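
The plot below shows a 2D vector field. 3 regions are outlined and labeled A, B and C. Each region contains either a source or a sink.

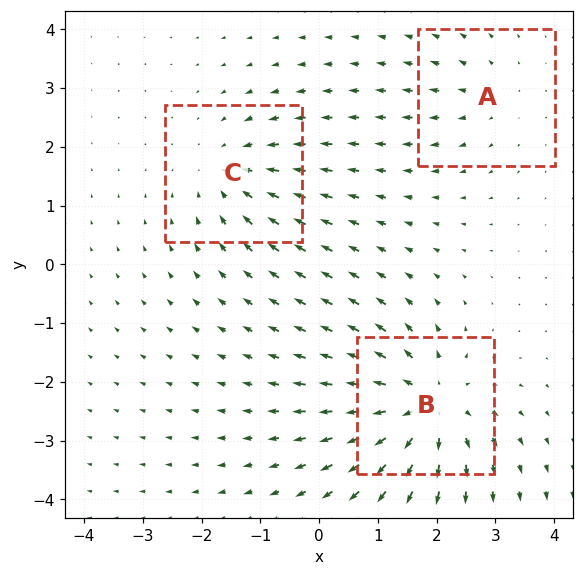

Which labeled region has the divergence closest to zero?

A

Divergence at each region's feature centre — A: about +2, B: about +5, C: about -3. Region A is closest to zero.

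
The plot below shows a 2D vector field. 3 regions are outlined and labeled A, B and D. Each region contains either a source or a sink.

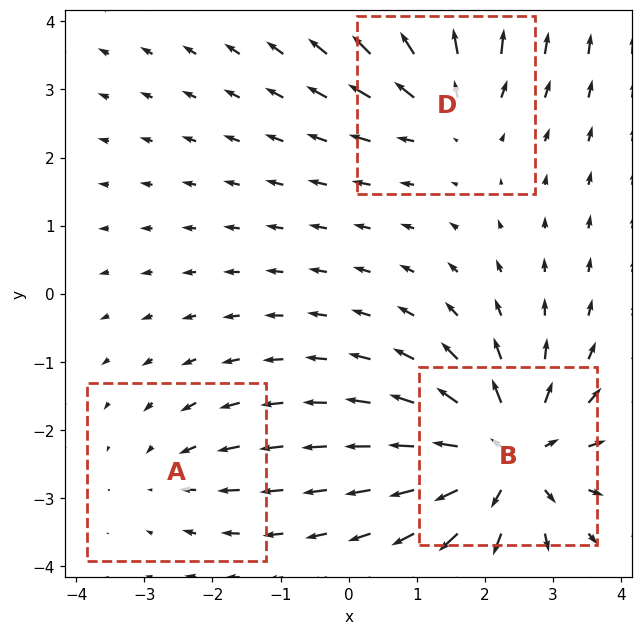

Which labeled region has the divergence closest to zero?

Divergence at each region's feature centre — A: about -2, B: about +5, D: about +3. Region A is closest to zero.

A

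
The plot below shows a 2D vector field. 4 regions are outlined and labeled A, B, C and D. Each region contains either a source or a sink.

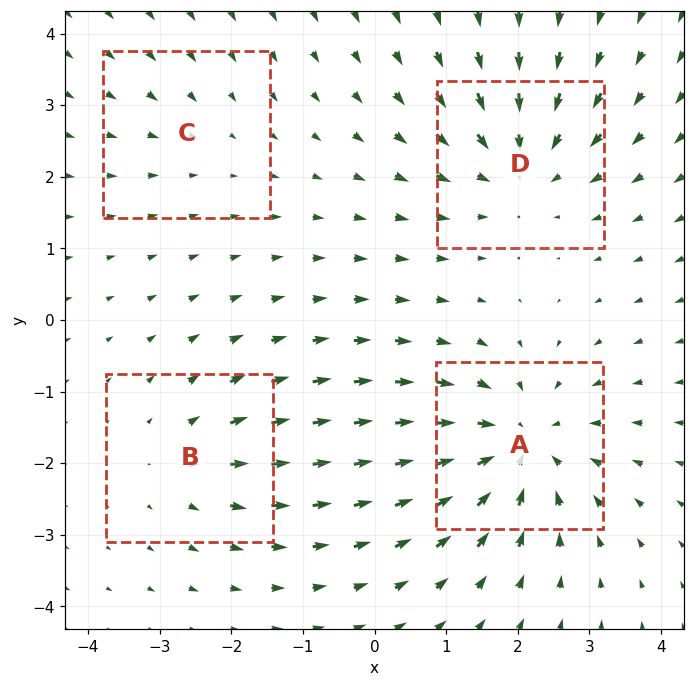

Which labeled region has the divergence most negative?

A

Divergence at each region's feature centre — A: about -6, B: about +3, C: about -2, D: about -5. Region A is most negative.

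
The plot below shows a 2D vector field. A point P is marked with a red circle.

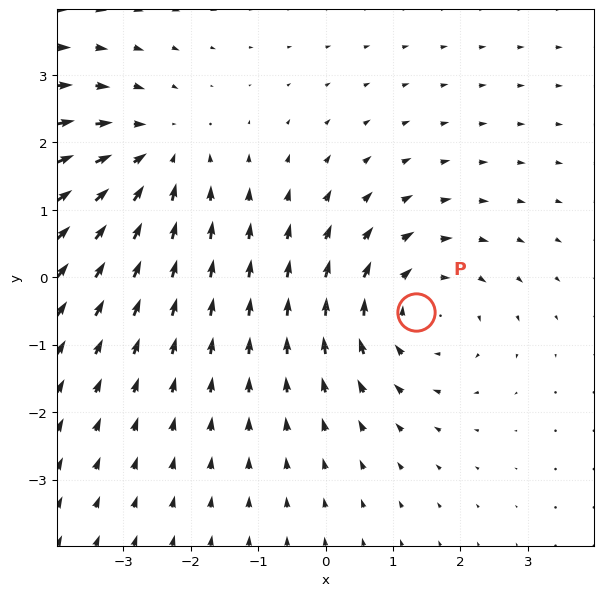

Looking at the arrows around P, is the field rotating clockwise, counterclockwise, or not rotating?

Near P at (1.3, -0.5) the arrows circulate clockwise. The curl (z-component) there is about -3; negative curl means clockwise rotation.

clockwise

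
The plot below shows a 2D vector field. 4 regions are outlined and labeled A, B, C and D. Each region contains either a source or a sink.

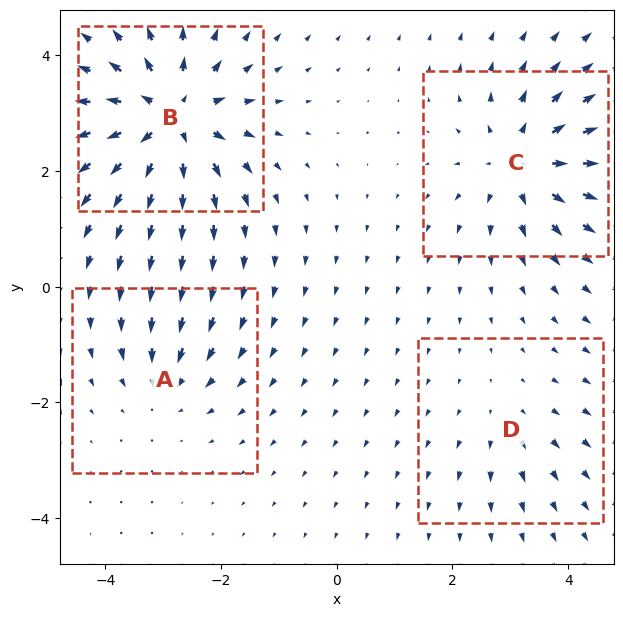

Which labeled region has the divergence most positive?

Divergence at each region's feature centre — A: about -4, B: about +8, C: about +6, D: about +2. Region B is most positive.

B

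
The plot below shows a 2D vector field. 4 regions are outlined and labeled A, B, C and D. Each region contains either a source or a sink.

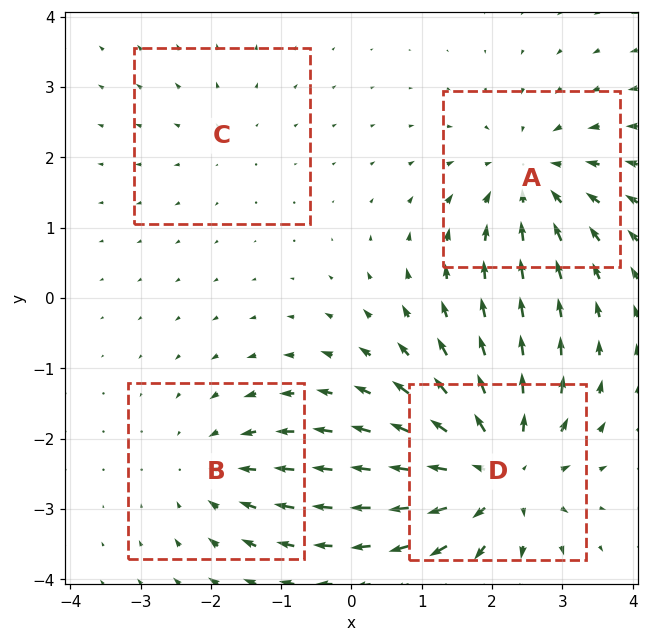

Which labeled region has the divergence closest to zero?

Divergence at each region's feature centre — A: about -4, B: about -3, C: about +2, D: about +6. Region C is closest to zero.

C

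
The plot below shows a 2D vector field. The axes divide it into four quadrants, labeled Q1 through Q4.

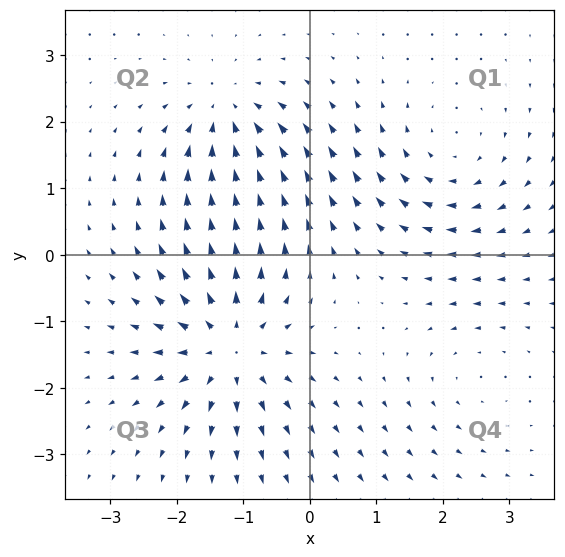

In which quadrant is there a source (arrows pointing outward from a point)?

The source sits at approximately (-1.2, -1.4), which lies in quadrant Q3. The divergence there is about +6, positive as expected for a source.

Q3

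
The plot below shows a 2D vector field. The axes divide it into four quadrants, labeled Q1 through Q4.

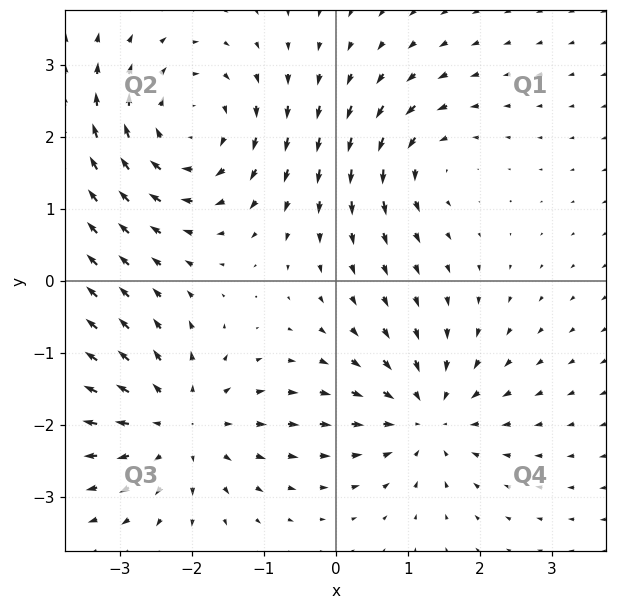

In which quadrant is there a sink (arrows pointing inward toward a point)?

The sink sits at approximately (1.3, -1.9), which lies in quadrant Q4. The divergence there is about -4, negative as expected for a sink.

Q4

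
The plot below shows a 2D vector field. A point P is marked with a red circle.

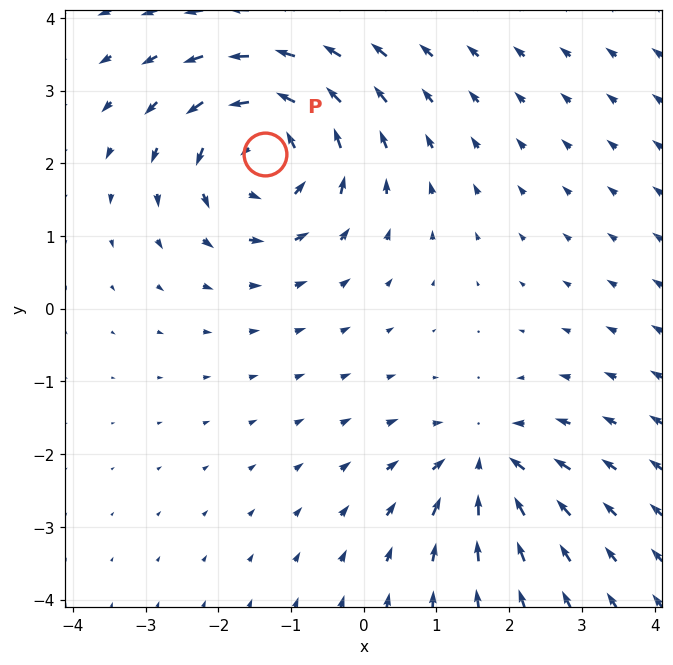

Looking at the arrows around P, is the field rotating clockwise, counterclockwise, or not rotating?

Near P at (-1.4, 2.1) the arrows circulate counterclockwise. The curl (z-component) there is about +5; positive curl means counterclockwise rotation.

counterclockwise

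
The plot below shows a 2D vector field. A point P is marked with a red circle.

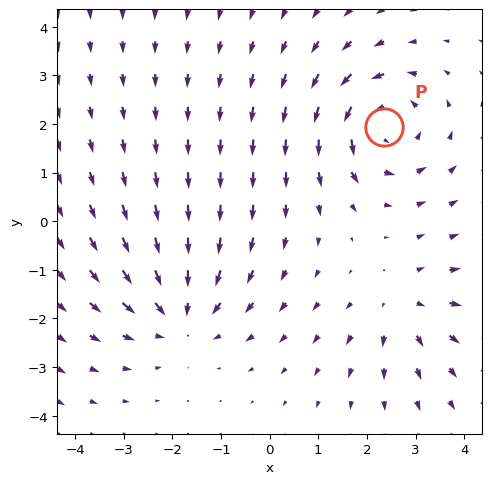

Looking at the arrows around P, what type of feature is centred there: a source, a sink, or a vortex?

vortex

At P (2.4, 1.9) the arrows circulate counterclockwise. Divergence ≈0, curl about +5 — near-zero divergence with nonzero curl is a vortex.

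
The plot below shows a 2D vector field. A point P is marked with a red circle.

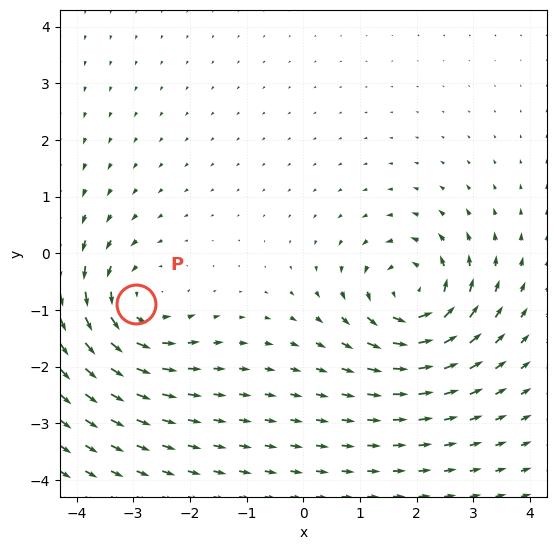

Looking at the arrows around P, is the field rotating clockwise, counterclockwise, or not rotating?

counterclockwise

Near P at (-2.9, -0.9) the arrows circulate counterclockwise. The curl (z-component) there is about +4; positive curl means counterclockwise rotation.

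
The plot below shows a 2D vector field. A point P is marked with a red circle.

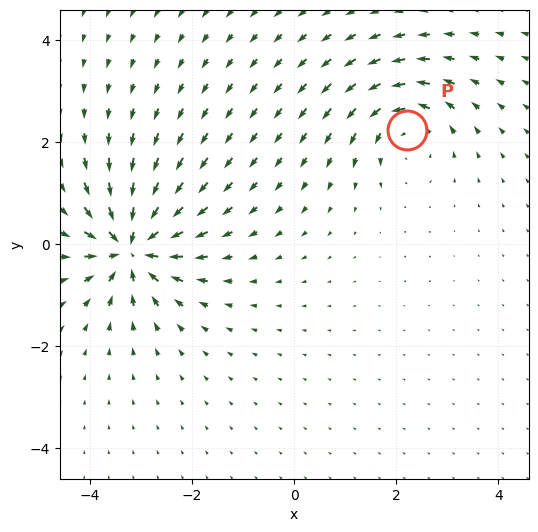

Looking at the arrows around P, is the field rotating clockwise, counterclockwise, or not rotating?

counterclockwise

Near P at (2.2, 2.2) the arrows circulate counterclockwise. The curl (z-component) there is about +4; positive curl means counterclockwise rotation.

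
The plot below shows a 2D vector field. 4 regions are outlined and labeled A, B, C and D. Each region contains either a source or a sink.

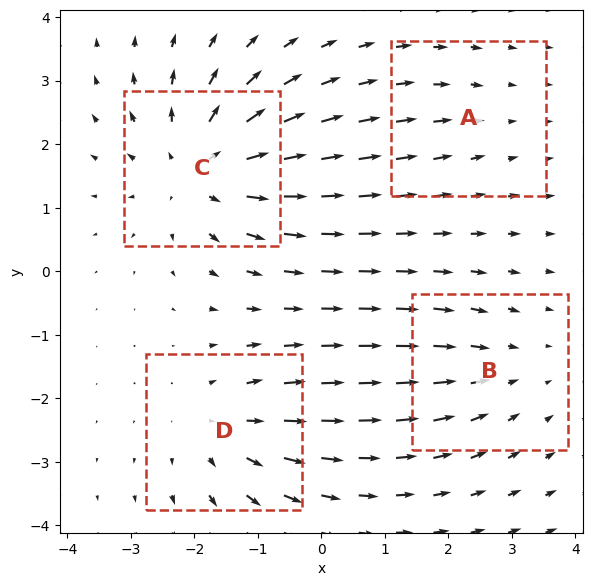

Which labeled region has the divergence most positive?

C

Divergence at each region's feature centre — A: about -2, B: about -3, C: about +6, D: about +4. Region C is most positive.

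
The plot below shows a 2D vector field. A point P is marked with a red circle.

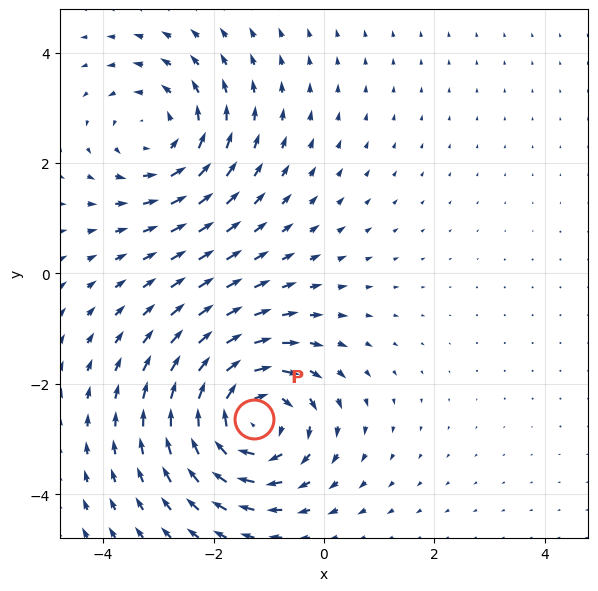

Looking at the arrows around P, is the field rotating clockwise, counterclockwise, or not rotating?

clockwise

Near P at (-1.3, -2.6) the arrows circulate clockwise. The curl (z-component) there is about -5; negative curl means clockwise rotation.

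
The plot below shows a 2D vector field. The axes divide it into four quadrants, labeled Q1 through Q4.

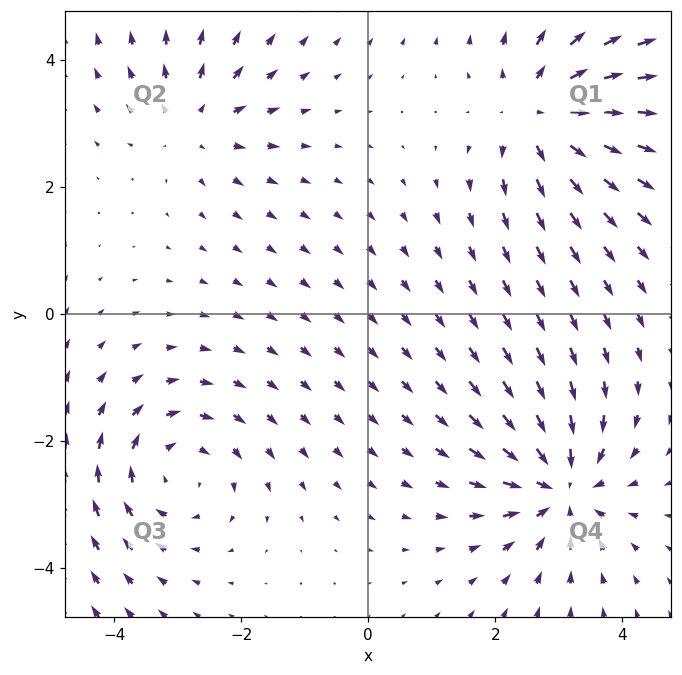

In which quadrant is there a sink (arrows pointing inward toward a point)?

The sink sits at approximately (3.0, -2.7), which lies in quadrant Q4. The divergence there is about -6, negative as expected for a sink.

Q4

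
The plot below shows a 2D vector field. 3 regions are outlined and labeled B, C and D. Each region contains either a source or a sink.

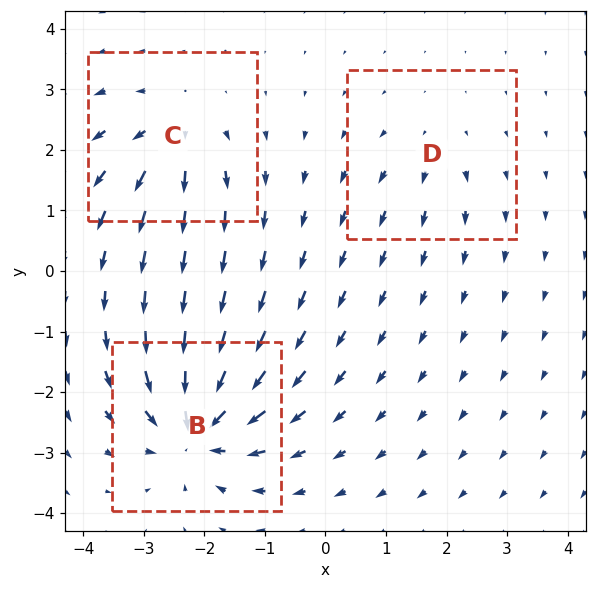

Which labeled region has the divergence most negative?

Divergence at each region's feature centre — B: about -7, C: about +4, D: about +2. Region B is most negative.

B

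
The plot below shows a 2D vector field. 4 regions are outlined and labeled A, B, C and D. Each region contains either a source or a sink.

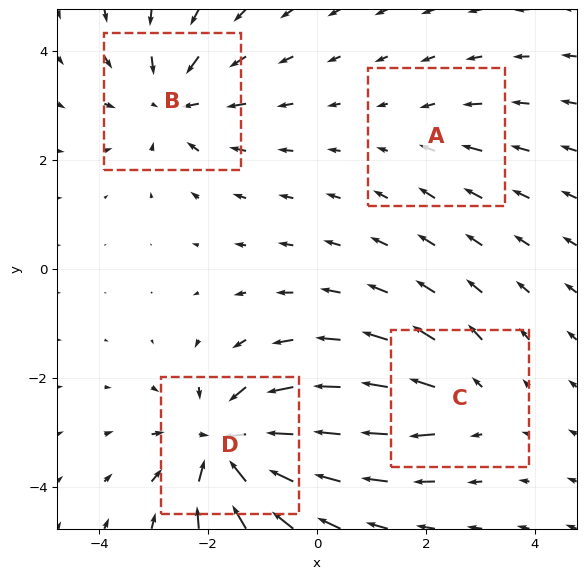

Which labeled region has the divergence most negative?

D

Divergence at each region's feature centre — A: about -2, B: about -5, C: about +4, D: about -7. Region D is most negative.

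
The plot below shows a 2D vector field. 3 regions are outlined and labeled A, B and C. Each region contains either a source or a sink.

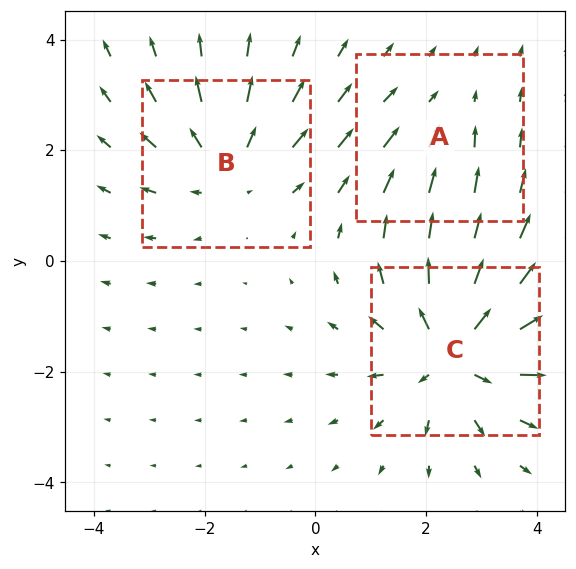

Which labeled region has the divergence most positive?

C

Divergence at each region's feature centre — A: about -2, B: about +3, C: about +5. Region C is most positive.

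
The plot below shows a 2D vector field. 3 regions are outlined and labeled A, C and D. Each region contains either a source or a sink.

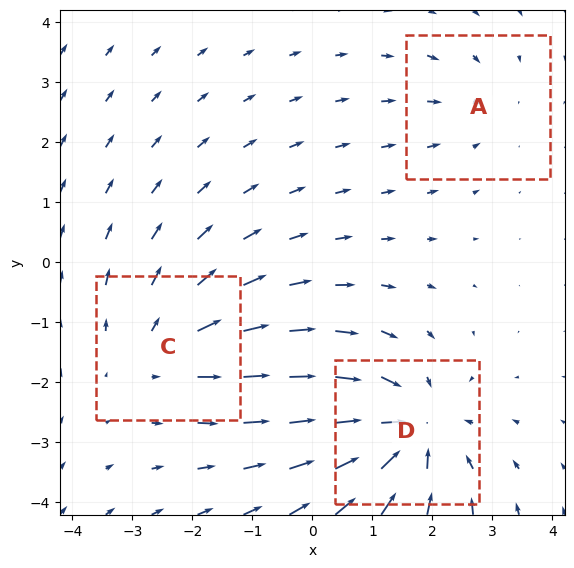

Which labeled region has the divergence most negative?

Divergence at each region's feature centre — A: about -2, C: about +3, D: about -5. Region D is most negative.

D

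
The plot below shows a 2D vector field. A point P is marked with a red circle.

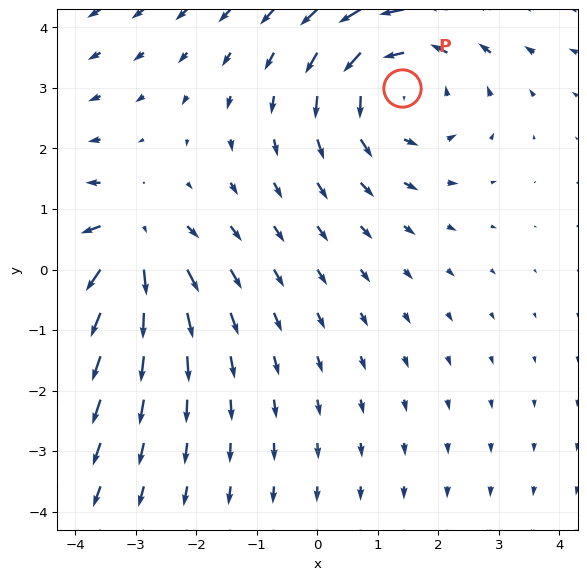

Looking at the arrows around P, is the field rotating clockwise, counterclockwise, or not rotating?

Near P at (1.4, 3.0) the arrows circulate counterclockwise. The curl (z-component) there is about +3; positive curl means counterclockwise rotation.

counterclockwise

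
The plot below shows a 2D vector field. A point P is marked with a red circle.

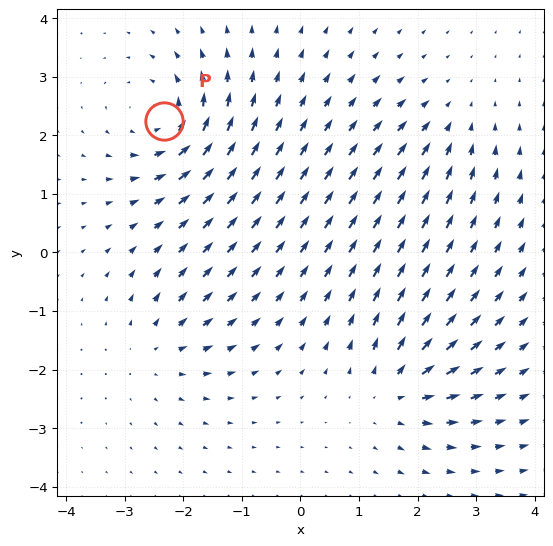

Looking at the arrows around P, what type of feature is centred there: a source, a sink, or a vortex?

At P (-2.3, 2.2) the arrows circulate counterclockwise. Divergence ≈0, curl about +6 — near-zero divergence with nonzero curl is a vortex.

vortex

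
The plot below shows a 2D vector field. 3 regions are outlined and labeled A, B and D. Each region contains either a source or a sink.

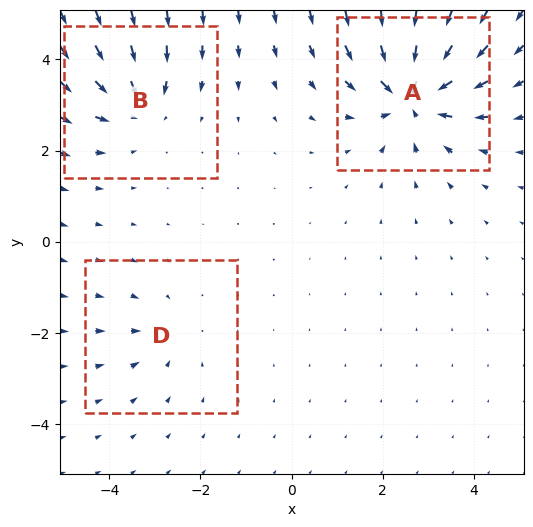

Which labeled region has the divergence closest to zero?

D

Divergence at each region's feature centre — A: about -5, B: about -3, D: about -2. Region D is closest to zero.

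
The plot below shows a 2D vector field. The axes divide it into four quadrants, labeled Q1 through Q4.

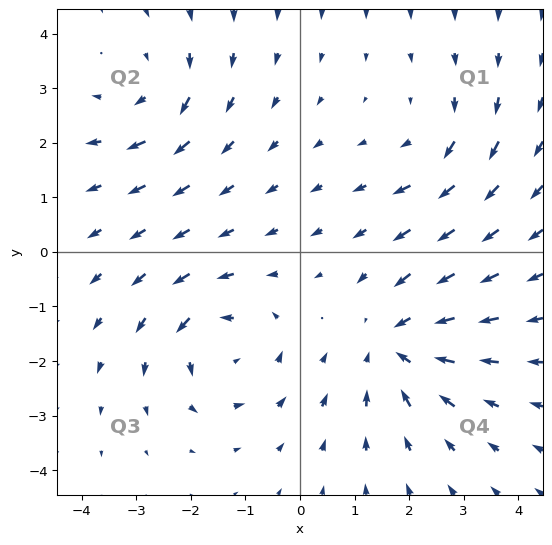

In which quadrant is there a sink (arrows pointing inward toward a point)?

Q4

The sink sits at approximately (1.8, -1.7), which lies in quadrant Q4. The divergence there is about -5, negative as expected for a sink.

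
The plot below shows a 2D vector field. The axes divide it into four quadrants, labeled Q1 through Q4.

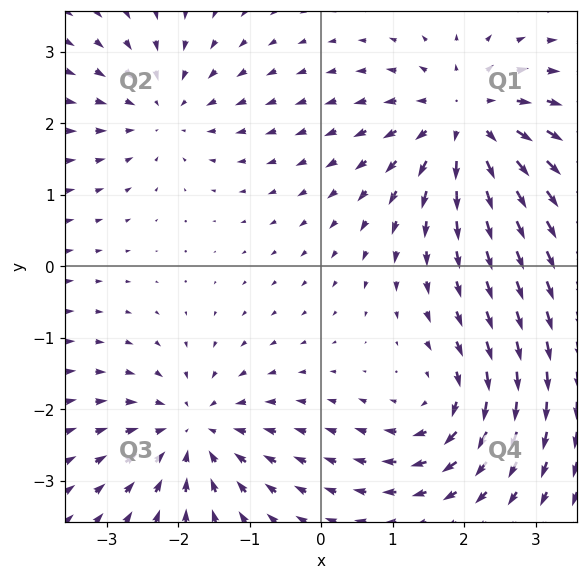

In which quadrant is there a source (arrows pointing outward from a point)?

Q1

The source sits at approximately (2.0, 2.0), which lies in quadrant Q1. The divergence there is about +5, positive as expected for a source.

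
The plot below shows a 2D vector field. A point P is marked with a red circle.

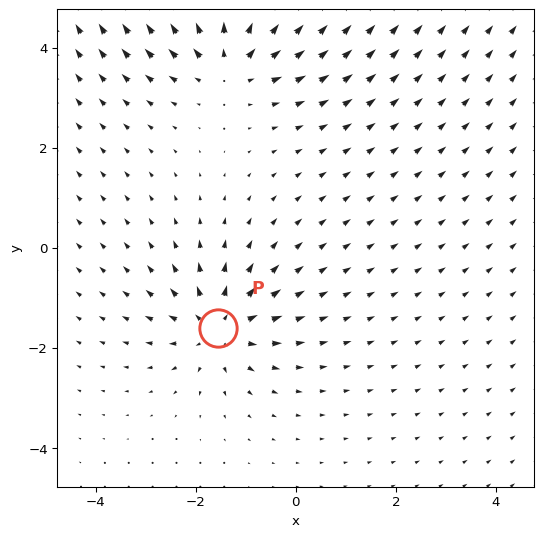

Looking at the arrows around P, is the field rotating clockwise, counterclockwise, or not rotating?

Near P at (-1.5, -1.6) the arrows show no circulation. The curl there is ≈0.

not rotating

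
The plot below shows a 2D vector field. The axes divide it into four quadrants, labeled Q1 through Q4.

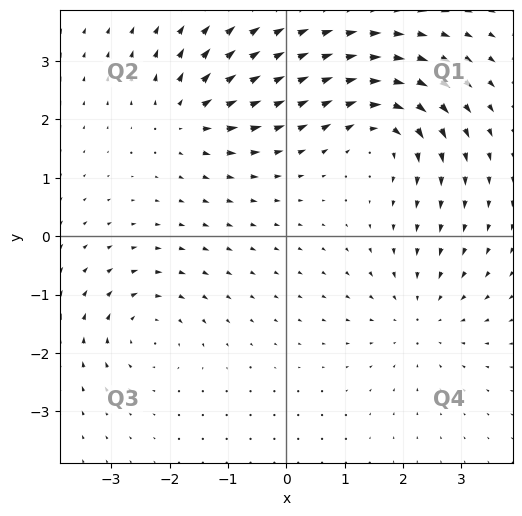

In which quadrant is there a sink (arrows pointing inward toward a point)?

The sink sits at approximately (2.3, -1.4), which lies in quadrant Q4. The divergence there is about -3, negative as expected for a sink.

Q4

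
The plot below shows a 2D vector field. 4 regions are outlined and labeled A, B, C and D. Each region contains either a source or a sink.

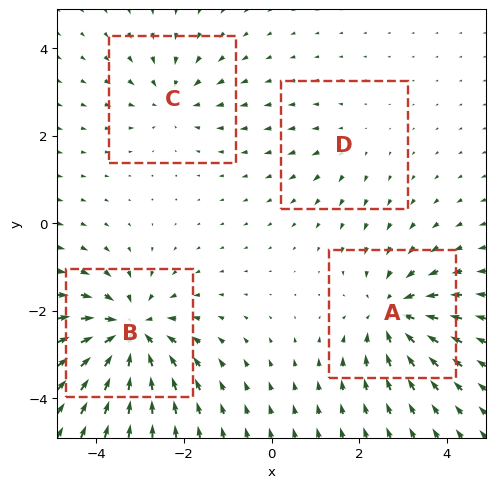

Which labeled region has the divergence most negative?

B

Divergence at each region's feature centre — A: about -5, B: about -7, C: about -4, D: about +2. Region B is most negative.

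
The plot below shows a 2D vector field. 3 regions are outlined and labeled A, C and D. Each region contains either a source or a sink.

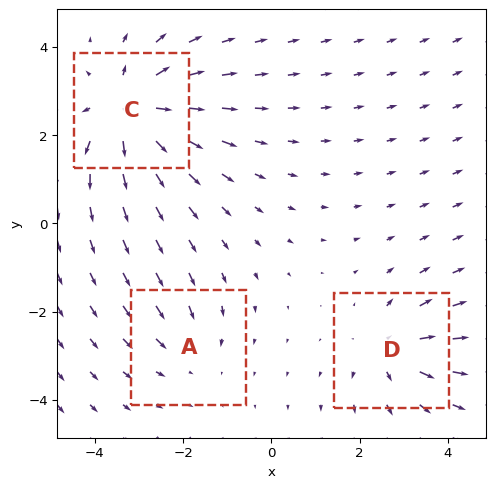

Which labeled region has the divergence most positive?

Divergence at each region's feature centre — A: about -2, C: about +5, D: about +3. Region C is most positive.

C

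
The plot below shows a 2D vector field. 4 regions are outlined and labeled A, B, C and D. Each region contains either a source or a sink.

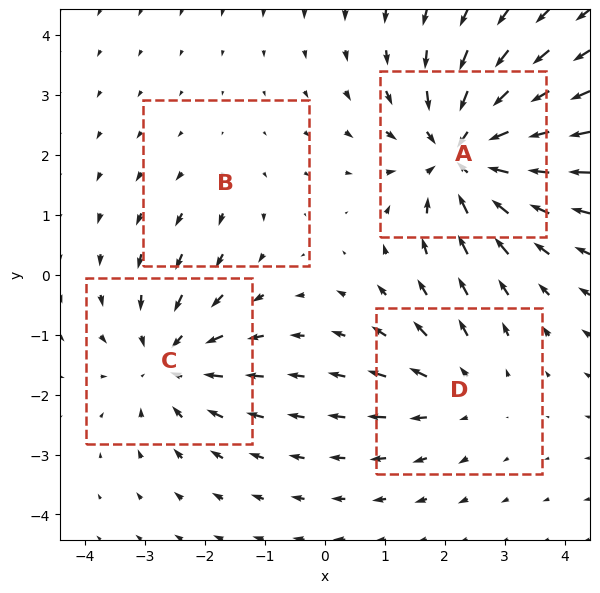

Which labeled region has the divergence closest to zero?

Divergence at each region's feature centre — A: about -7, B: about +2, C: about -5, D: about +3. Region B is closest to zero.

B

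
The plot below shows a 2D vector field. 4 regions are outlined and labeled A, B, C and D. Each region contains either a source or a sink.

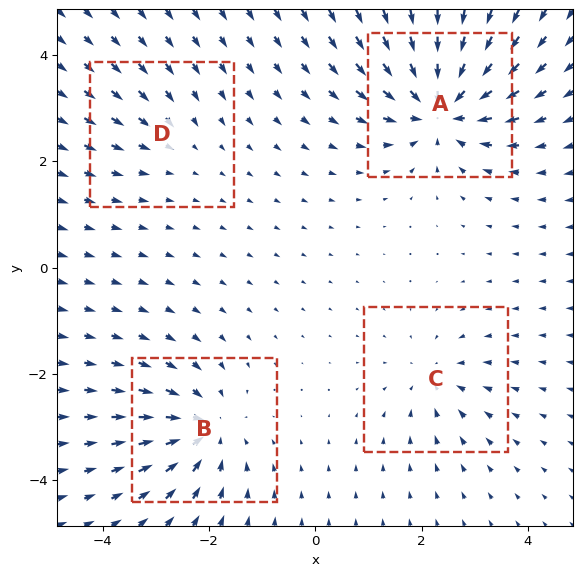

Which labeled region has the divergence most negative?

A

Divergence at each region's feature centre — A: about -8, B: about -5, C: about -4, D: about -2. Region A is most negative.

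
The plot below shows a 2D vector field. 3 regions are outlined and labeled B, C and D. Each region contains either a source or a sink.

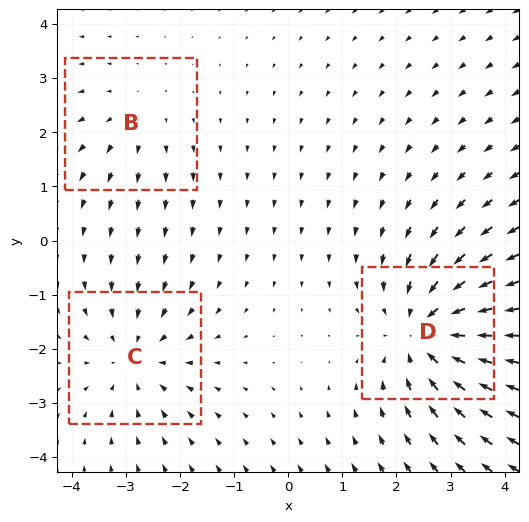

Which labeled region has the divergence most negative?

D

Divergence at each region's feature centre — B: about +2, C: about -3, D: about -4. Region D is most negative.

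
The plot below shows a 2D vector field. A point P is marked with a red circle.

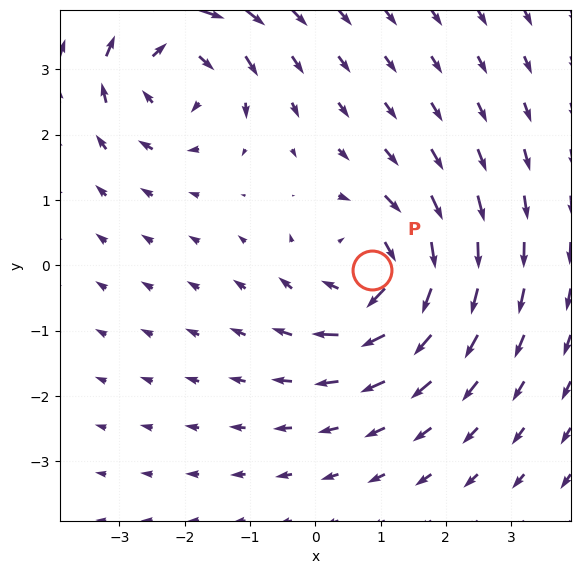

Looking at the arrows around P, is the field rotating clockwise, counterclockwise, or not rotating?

clockwise

Near P at (0.9, -0.1) the arrows circulate clockwise. The curl (z-component) there is about -5; negative curl means clockwise rotation.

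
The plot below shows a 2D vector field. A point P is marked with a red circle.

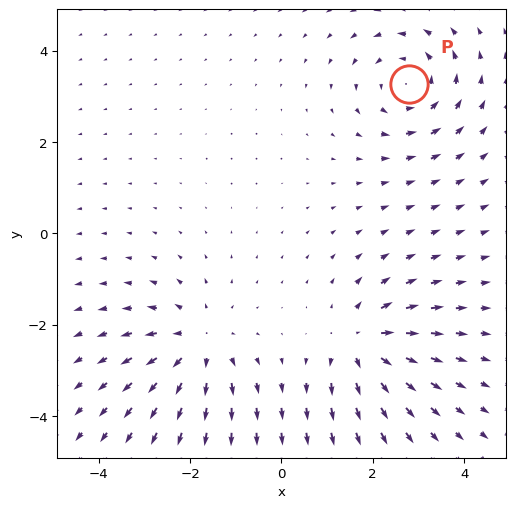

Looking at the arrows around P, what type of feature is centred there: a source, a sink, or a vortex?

At P (2.8, 3.3) the arrows circulate counterclockwise. Divergence ≈0, curl about +5 — near-zero divergence with nonzero curl is a vortex.

vortex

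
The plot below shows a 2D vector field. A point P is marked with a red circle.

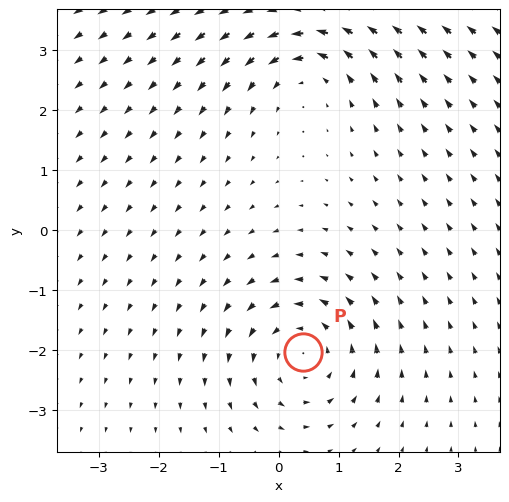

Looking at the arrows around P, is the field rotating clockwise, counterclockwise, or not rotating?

Near P at (0.4, -2.0) the arrows circulate counterclockwise. The curl (z-component) there is about +4; positive curl means counterclockwise rotation.

counterclockwise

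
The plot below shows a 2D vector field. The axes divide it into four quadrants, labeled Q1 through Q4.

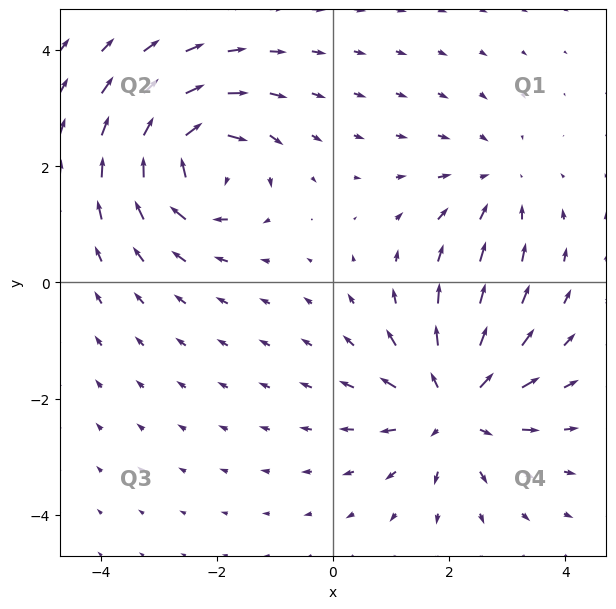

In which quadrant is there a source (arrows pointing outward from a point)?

The source sits at approximately (2.1, -2.1), which lies in quadrant Q4. The divergence there is about +5, positive as expected for a source.

Q4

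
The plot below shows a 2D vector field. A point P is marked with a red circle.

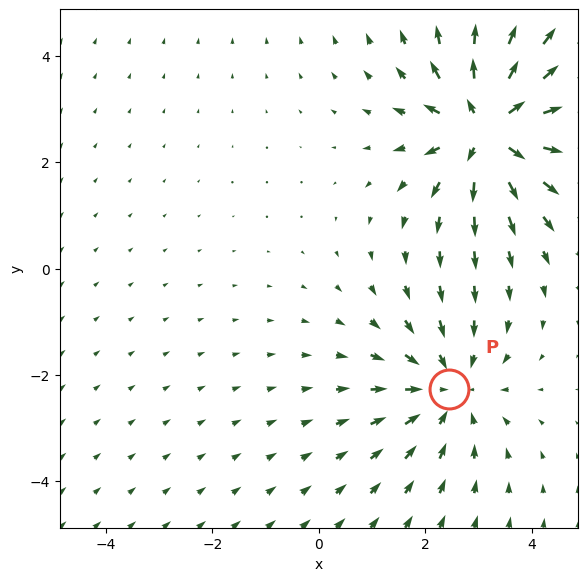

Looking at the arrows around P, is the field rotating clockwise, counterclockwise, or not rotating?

not rotating

Near P at (2.5, -2.3) the arrows show no circulation. The curl there is ≈0.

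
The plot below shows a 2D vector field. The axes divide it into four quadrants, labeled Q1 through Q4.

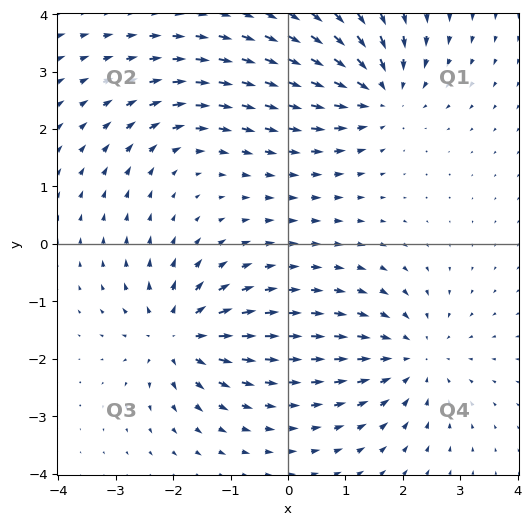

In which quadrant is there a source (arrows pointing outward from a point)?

Q3

The source sits at approximately (-1.9, -1.6), which lies in quadrant Q3. The divergence there is about +6, positive as expected for a source.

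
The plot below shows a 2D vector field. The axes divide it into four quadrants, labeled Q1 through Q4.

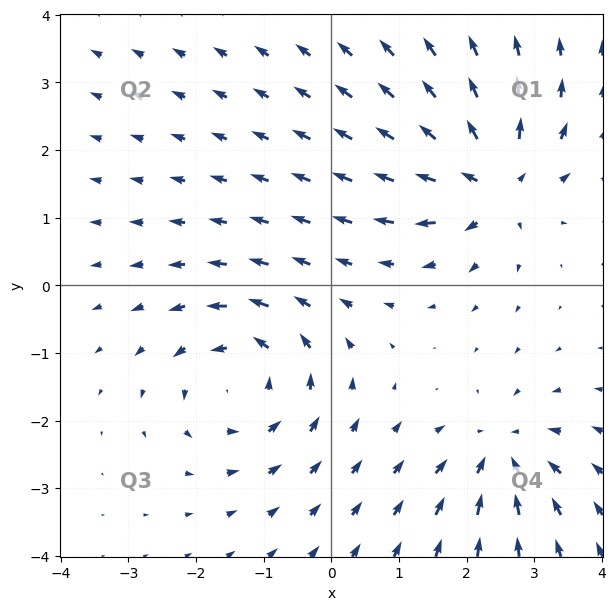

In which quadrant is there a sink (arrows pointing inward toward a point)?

The sink sits at approximately (2.5, -2.5), which lies in quadrant Q4. The divergence there is about -4, negative as expected for a sink.

Q4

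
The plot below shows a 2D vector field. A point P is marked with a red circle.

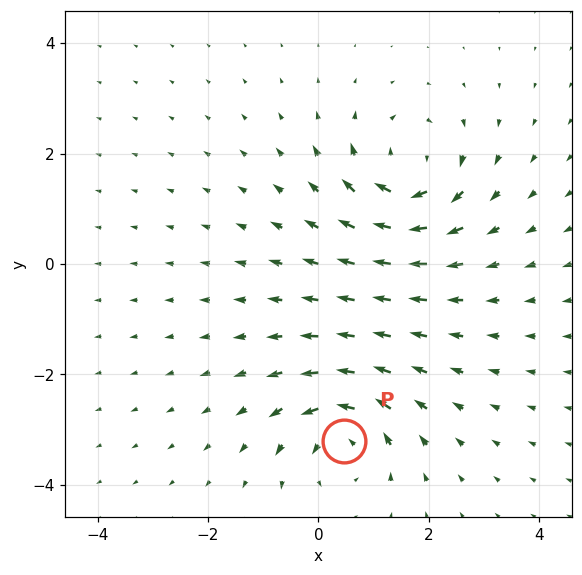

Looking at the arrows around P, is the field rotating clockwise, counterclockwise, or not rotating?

Near P at (0.5, -3.2) the arrows circulate counterclockwise. The curl (z-component) there is about +5; positive curl means counterclockwise rotation.

counterclockwise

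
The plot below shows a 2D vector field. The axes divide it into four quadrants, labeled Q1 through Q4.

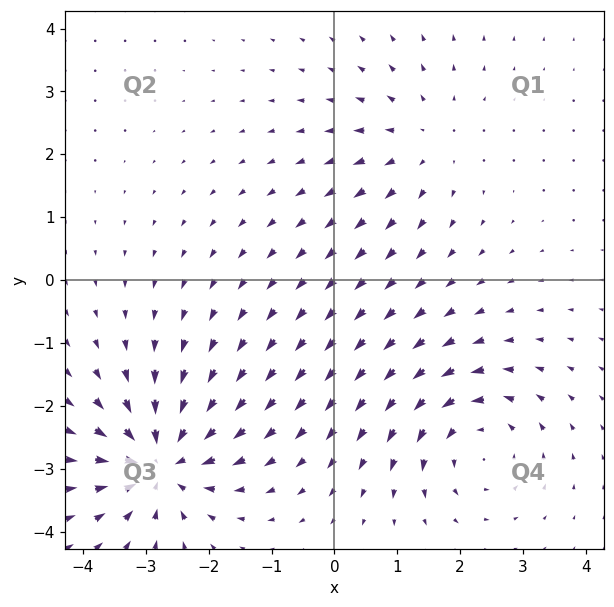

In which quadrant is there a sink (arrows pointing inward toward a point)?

Q3

The sink sits at approximately (-2.8, -2.9), which lies in quadrant Q3. The divergence there is about -5, negative as expected for a sink.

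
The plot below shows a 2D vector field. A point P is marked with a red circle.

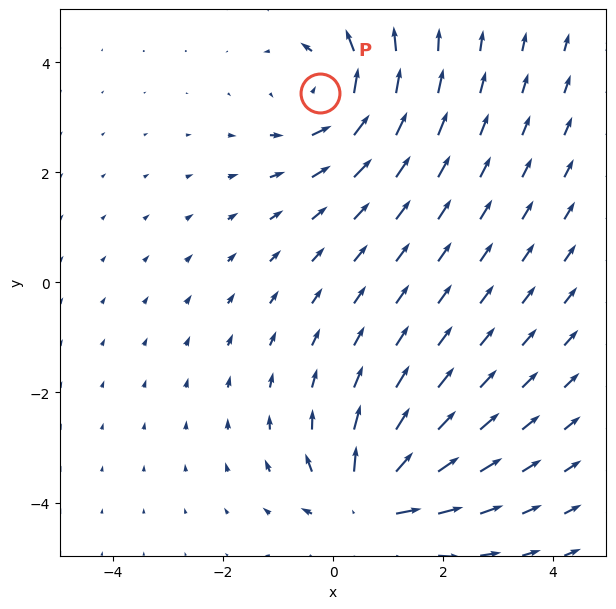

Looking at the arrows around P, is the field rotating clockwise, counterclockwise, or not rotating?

counterclockwise

Near P at (-0.2, 3.4) the arrows circulate counterclockwise. The curl (z-component) there is about +4; positive curl means counterclockwise rotation.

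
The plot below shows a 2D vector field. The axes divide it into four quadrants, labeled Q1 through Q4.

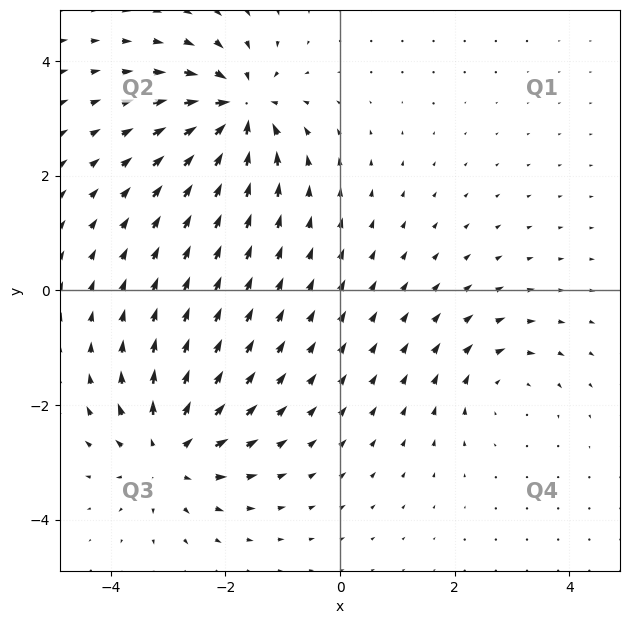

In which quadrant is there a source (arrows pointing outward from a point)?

Q3

The source sits at approximately (-3.0, -2.8), which lies in quadrant Q3. The divergence there is about +5, positive as expected for a source.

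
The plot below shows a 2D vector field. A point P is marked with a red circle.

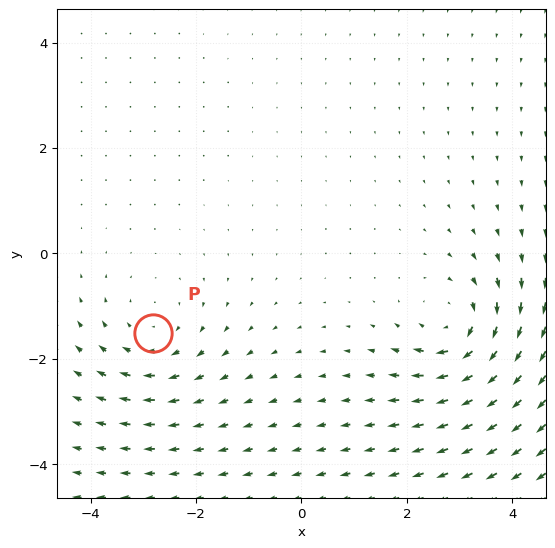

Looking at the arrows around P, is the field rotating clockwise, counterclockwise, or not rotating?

Near P at (-2.8, -1.5) the arrows circulate clockwise. The curl (z-component) there is about -2; negative curl means clockwise rotation.

clockwise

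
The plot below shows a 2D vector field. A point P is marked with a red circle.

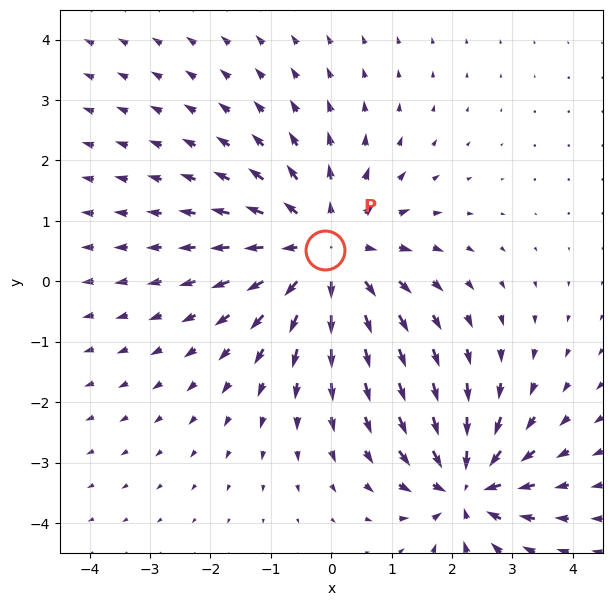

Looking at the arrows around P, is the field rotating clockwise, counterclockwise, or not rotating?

Near P at (-0.1, 0.5) the arrows show no circulation. The curl there is ≈0.

not rotating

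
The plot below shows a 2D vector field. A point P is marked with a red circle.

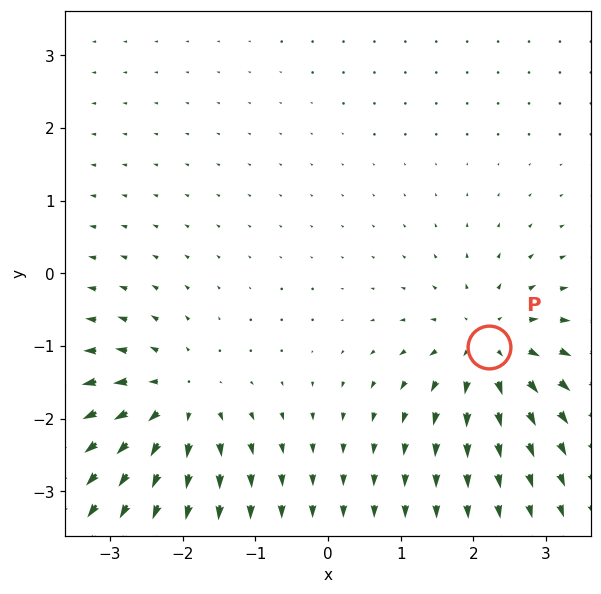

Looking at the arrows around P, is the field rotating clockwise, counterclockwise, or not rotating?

Near P at (2.2, -1.0) the arrows show no circulation. The curl there is ≈0.

not rotating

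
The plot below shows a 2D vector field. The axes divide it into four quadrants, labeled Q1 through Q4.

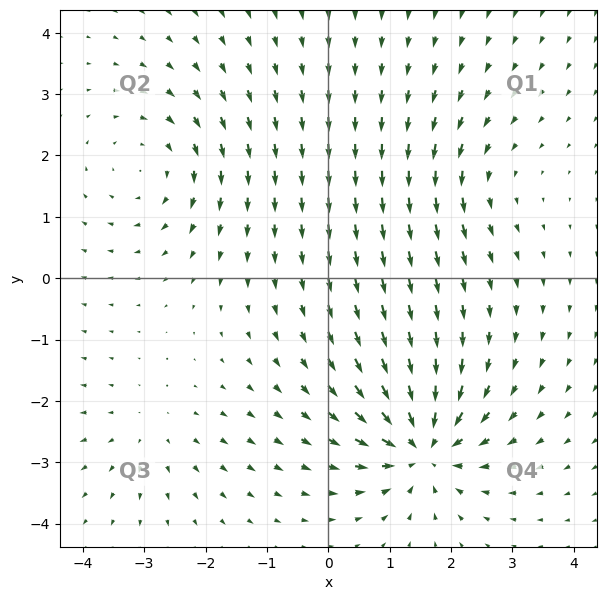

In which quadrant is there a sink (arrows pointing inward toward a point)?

Q4

The sink sits at approximately (1.5, -2.7), which lies in quadrant Q4. The divergence there is about -7, negative as expected for a sink.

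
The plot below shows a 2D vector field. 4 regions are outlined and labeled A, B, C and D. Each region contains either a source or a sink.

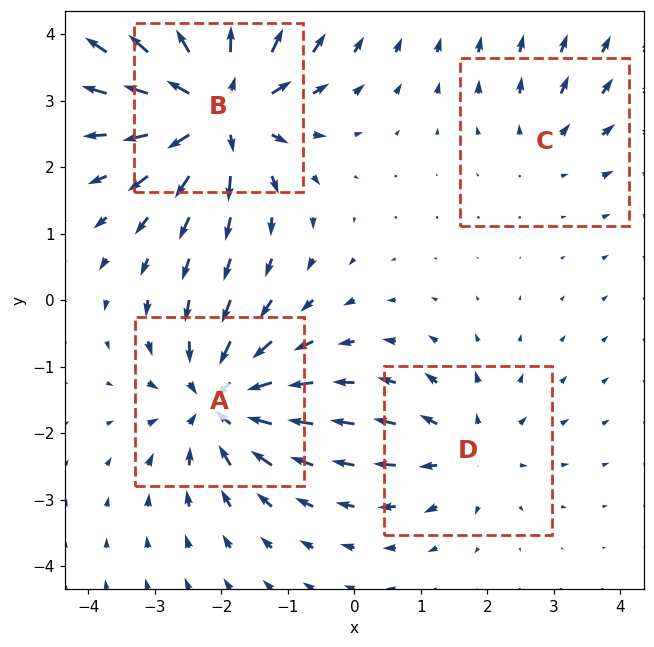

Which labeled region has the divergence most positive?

B

Divergence at each region's feature centre — A: about -7, B: about +8, C: about +2, D: about +4. Region B is most positive.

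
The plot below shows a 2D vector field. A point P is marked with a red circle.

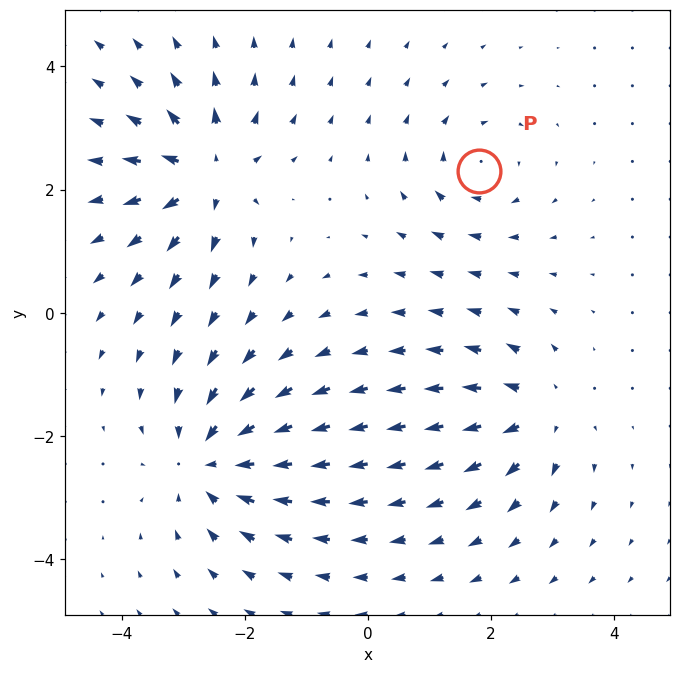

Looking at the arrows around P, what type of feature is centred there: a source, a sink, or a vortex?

vortex

At P (1.8, 2.3) the arrows circulate clockwise. Divergence ≈0, curl about -3 — near-zero divergence with nonzero curl is a vortex.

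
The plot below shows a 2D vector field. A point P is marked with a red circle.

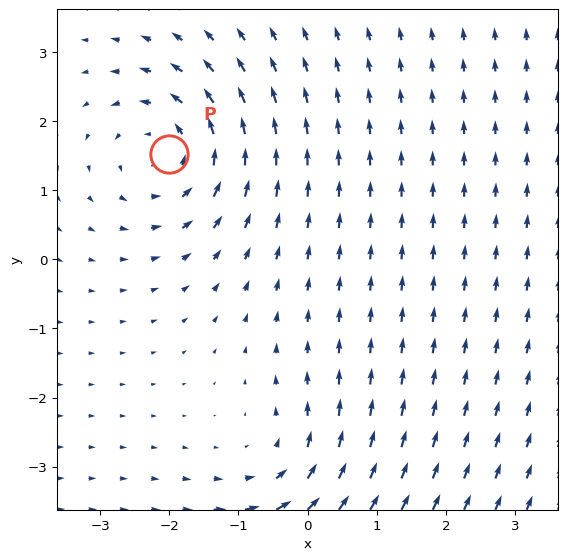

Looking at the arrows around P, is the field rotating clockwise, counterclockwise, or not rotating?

Near P at (-2.0, 1.5) the arrows circulate counterclockwise. The curl (z-component) there is about +4; positive curl means counterclockwise rotation.

counterclockwise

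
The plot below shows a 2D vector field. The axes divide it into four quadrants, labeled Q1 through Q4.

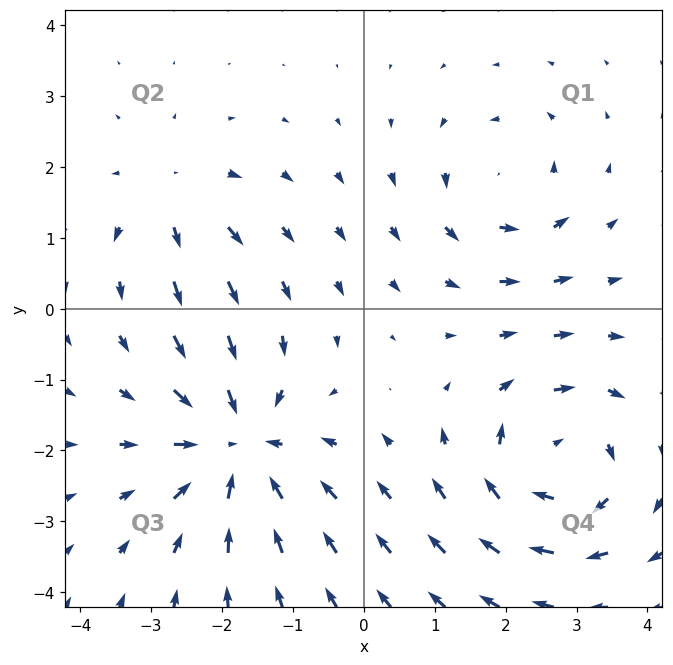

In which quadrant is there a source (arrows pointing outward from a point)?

The source sits at approximately (-2.7, 1.6), which lies in quadrant Q2. The divergence there is about +3, positive as expected for a source.

Q2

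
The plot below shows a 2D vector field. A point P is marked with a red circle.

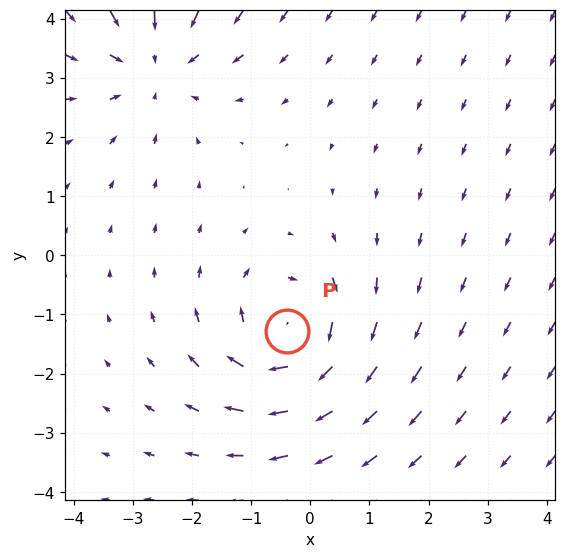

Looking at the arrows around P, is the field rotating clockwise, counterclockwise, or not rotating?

clockwise

Near P at (-0.4, -1.3) the arrows circulate clockwise. The curl (z-component) there is about -5; negative curl means clockwise rotation.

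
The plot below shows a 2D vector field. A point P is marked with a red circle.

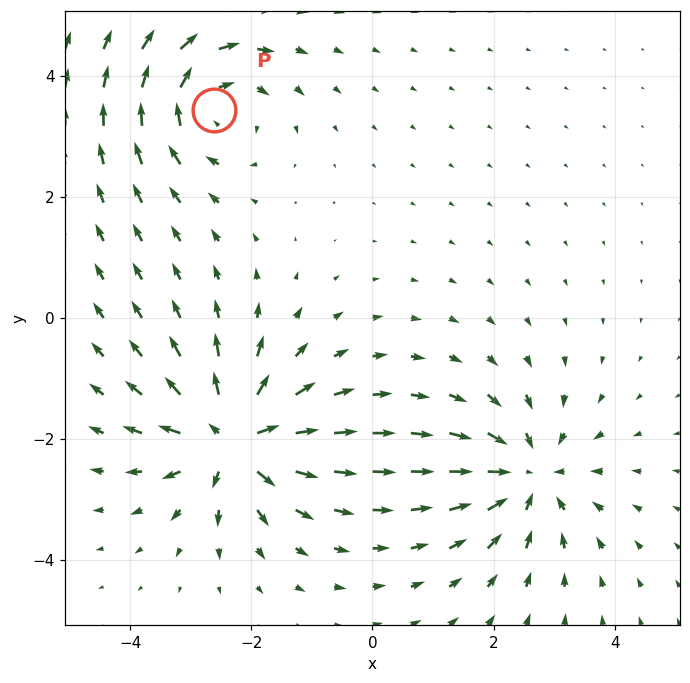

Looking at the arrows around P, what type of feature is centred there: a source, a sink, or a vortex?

At P (-2.6, 3.4) the arrows circulate clockwise. Divergence ≈0, curl about -5 — near-zero divergence with nonzero curl is a vortex.

vortex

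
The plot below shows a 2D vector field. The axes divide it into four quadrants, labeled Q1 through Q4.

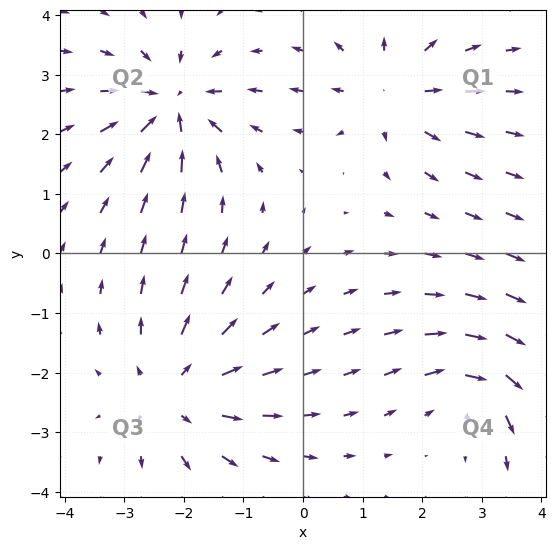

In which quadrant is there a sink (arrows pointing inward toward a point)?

The sink sits at approximately (-2.2, 2.5), which lies in quadrant Q2. The divergence there is about -6, negative as expected for a sink.

Q2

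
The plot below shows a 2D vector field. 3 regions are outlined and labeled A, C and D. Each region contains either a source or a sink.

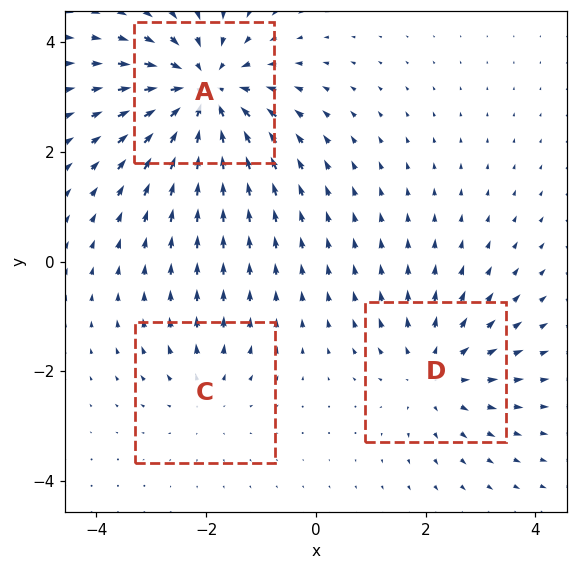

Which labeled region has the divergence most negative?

A

Divergence at each region's feature centre — A: about -5, C: about +2, D: about +3. Region A is most negative.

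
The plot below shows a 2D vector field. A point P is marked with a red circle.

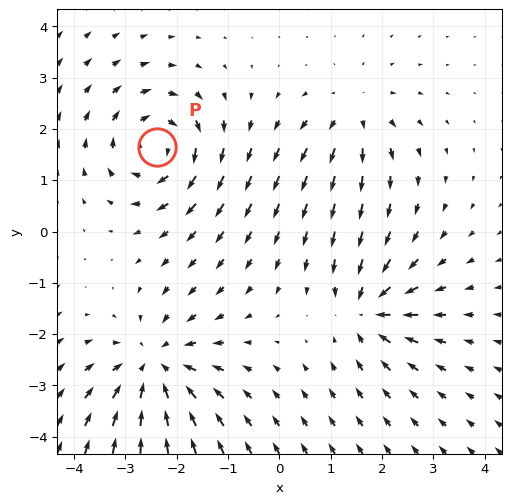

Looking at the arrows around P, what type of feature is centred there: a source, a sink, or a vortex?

vortex

At P (-2.4, 1.6) the arrows circulate clockwise. Divergence ≈0, curl about -5 — near-zero divergence with nonzero curl is a vortex.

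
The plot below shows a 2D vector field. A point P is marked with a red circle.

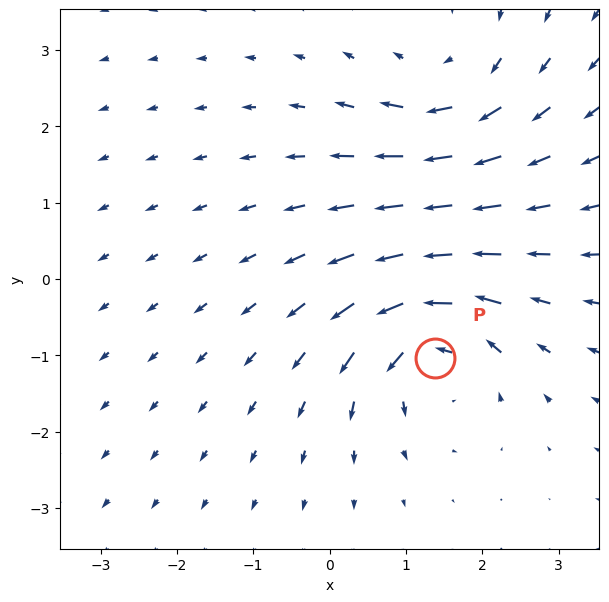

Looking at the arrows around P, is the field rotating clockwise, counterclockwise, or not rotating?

counterclockwise

Near P at (1.4, -1.0) the arrows circulate counterclockwise. The curl (z-component) there is about +7; positive curl means counterclockwise rotation.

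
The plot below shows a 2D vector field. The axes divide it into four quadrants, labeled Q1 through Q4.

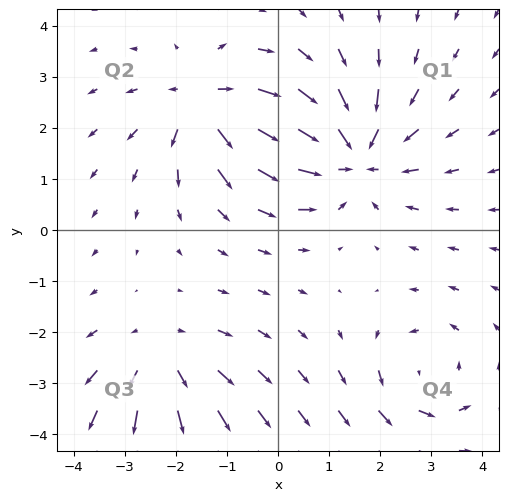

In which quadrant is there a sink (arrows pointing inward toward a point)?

The sink sits at approximately (1.4, 1.5), which lies in quadrant Q1. The divergence there is about -4, negative as expected for a sink.

Q1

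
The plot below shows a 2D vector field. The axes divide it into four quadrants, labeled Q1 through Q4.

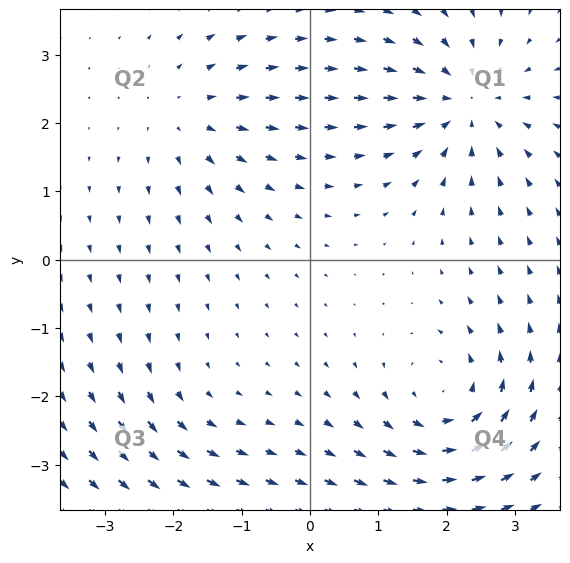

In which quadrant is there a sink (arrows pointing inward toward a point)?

The sink sits at approximately (2.3, 2.3), which lies in quadrant Q1. The divergence there is about -5, negative as expected for a sink.

Q1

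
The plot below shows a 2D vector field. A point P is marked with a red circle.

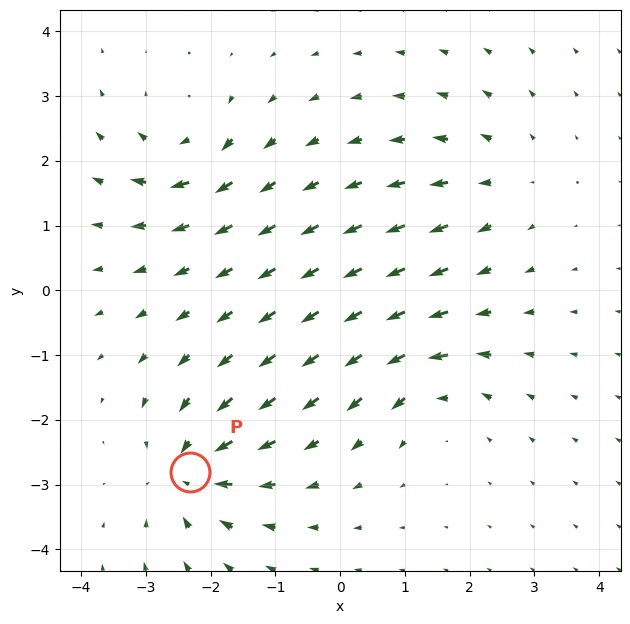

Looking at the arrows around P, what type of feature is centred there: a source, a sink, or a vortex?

sink

At P (-2.3, -2.8) the arrows converge inward. Divergence about -5, curl ≈0 — negative divergence with near-zero curl is a sink.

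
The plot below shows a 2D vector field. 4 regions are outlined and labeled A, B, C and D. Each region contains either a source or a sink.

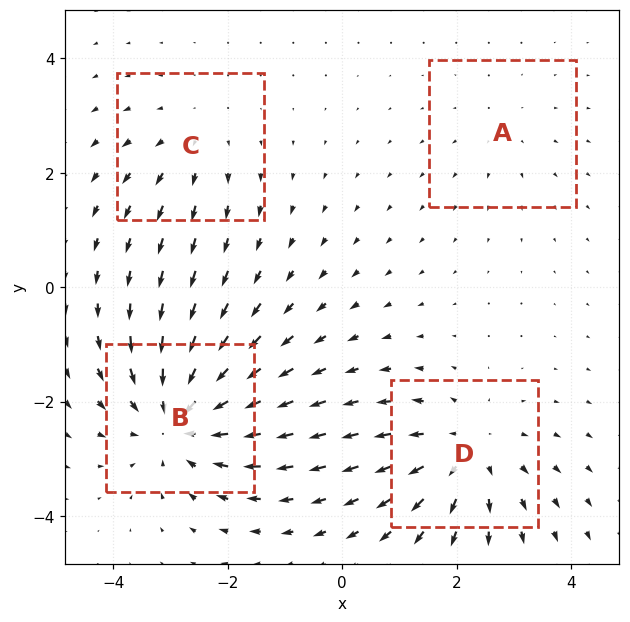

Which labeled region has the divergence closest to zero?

A

Divergence at each region's feature centre — A: about +2, B: about -6, C: about +3, D: about +5. Region A is closest to zero.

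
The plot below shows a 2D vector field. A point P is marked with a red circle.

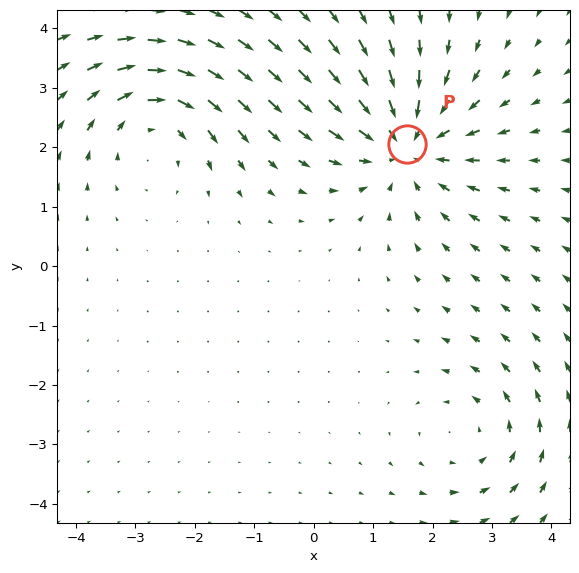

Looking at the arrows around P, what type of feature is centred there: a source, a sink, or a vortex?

sink

At P (1.6, 2.1) the arrows converge inward. Divergence about -3, curl ≈0 — negative divergence with near-zero curl is a sink.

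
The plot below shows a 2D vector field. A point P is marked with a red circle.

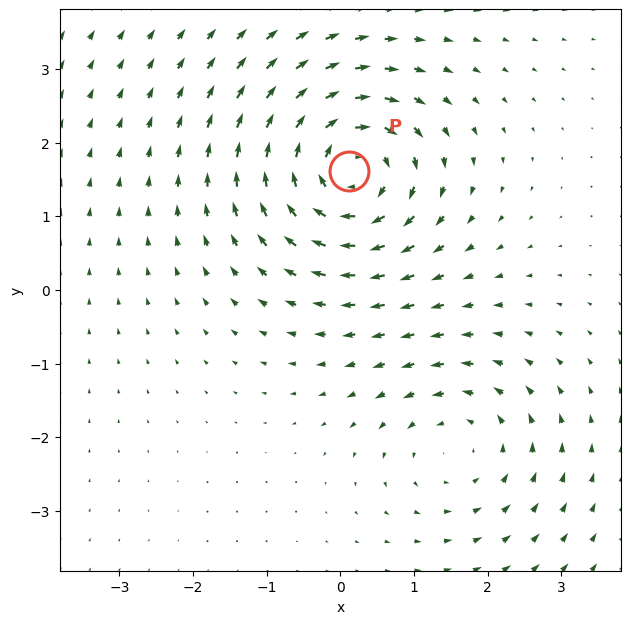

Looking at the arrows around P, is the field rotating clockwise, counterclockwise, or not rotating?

clockwise

Near P at (0.1, 1.6) the arrows circulate clockwise. The curl (z-component) there is about -6; negative curl means clockwise rotation.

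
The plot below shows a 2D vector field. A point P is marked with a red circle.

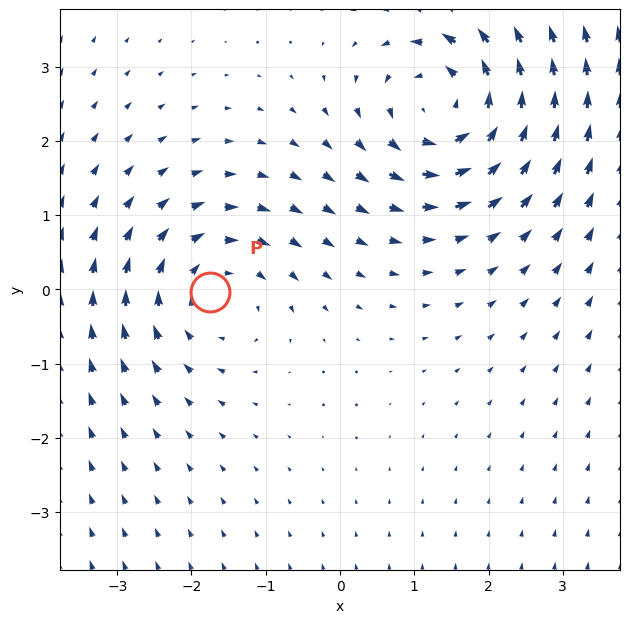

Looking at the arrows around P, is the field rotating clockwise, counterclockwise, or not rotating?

clockwise

Near P at (-1.8, -0.0) the arrows circulate clockwise. The curl (z-component) there is about -3; negative curl means clockwise rotation.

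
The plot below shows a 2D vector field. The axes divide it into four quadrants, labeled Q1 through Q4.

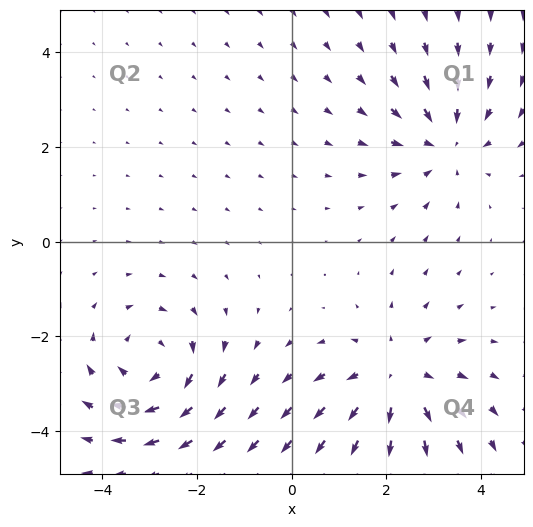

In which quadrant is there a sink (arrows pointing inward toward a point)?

Q1

The sink sits at approximately (3.3, 2.1), which lies in quadrant Q1. The divergence there is about -4, negative as expected for a sink.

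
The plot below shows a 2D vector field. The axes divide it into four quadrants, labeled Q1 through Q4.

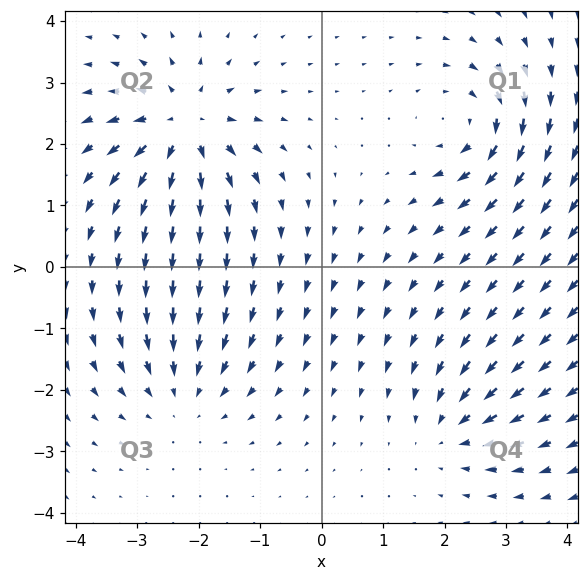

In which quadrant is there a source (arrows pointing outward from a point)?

The source sits at approximately (-2.2, 2.3), which lies in quadrant Q2. The divergence there is about +6, positive as expected for a source.

Q2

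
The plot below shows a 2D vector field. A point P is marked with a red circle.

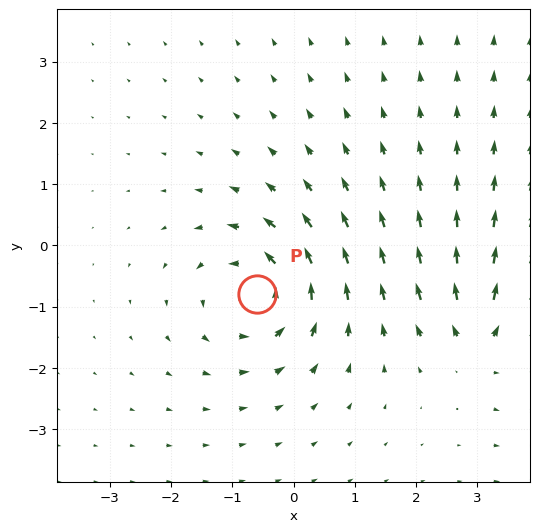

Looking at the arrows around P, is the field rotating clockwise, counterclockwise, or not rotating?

Near P at (-0.6, -0.8) the arrows circulate counterclockwise. The curl (z-component) there is about +4; positive curl means counterclockwise rotation.

counterclockwise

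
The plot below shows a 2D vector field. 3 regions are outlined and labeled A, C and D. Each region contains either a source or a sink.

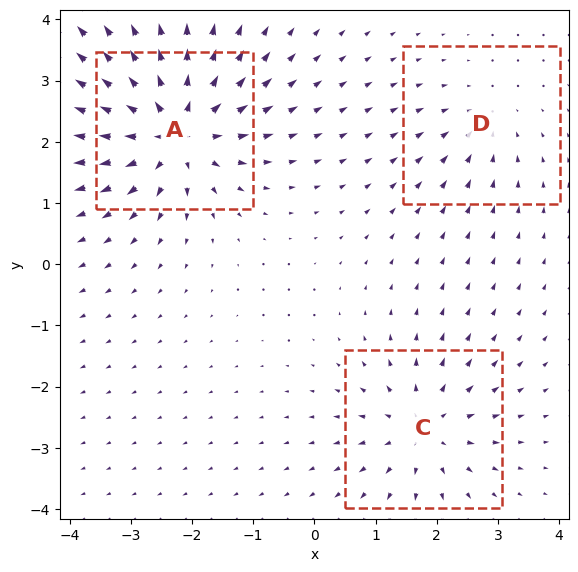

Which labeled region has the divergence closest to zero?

Divergence at each region's feature centre — A: about +6, C: about +4, D: about -2. Region D is closest to zero.

D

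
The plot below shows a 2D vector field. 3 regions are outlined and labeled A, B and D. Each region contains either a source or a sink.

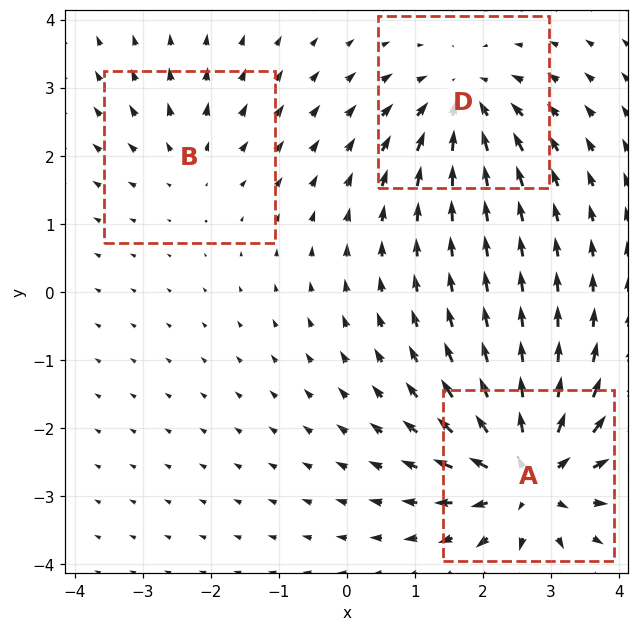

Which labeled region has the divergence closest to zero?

Divergence at each region's feature centre — A: about +6, B: about +2, D: about -4. Region B is closest to zero.

B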